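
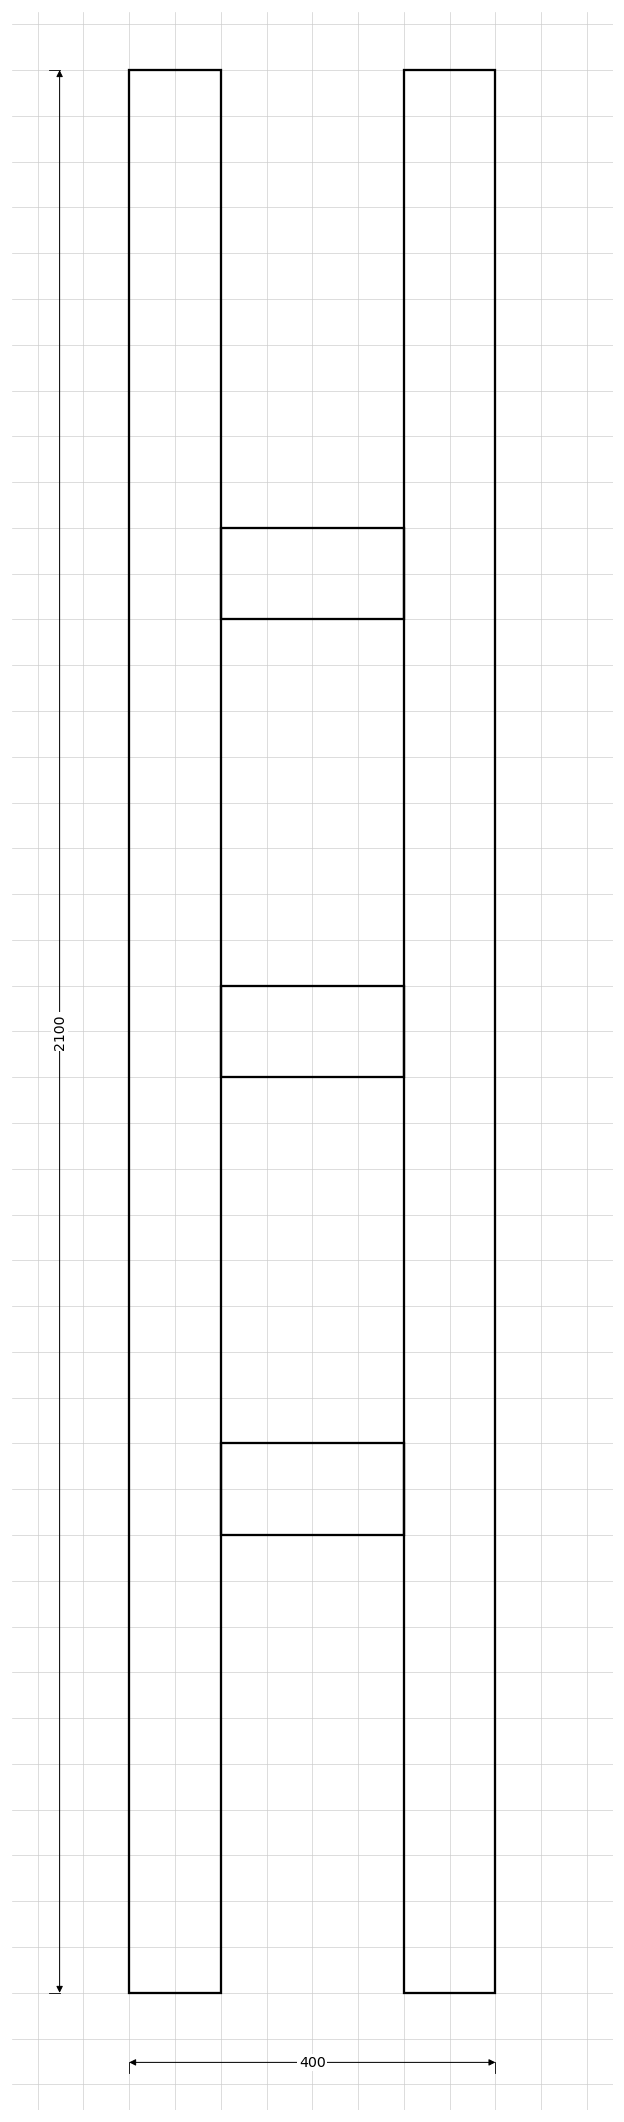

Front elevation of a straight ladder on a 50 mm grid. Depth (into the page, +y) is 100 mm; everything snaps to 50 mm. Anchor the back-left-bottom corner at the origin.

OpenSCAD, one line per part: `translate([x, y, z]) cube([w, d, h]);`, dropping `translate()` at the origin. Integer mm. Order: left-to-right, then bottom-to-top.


cube([100, 100, 2100]);
translate([100, 0, 500]) cube([200, 100, 100]);
translate([100, 0, 1000]) cube([200, 100, 100]);
translate([100, 0, 1500]) cube([200, 100, 100]);
translate([300, 0, 0]) cube([100, 100, 2100]);


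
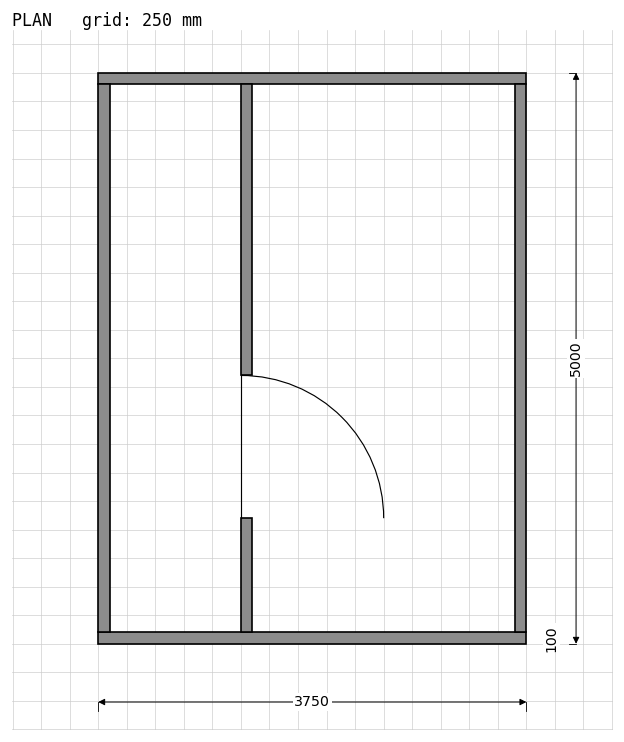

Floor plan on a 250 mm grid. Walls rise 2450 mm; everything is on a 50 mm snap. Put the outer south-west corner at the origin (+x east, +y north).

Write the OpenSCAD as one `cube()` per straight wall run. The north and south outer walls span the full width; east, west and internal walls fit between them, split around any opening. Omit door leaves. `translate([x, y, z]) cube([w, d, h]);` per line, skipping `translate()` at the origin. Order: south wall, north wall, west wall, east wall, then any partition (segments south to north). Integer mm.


cube([3750, 100, 2450]);
translate([0, 4900, 0]) cube([3750, 100, 2450]);
translate([0, 100, 0]) cube([100, 4800, 2450]);
translate([3650, 100, 0]) cube([100, 4800, 2450]);
translate([1250, 100, 0]) cube([100, 1000, 2450]);
translate([1250, 2350, 0]) cube([100, 2550, 2450]);


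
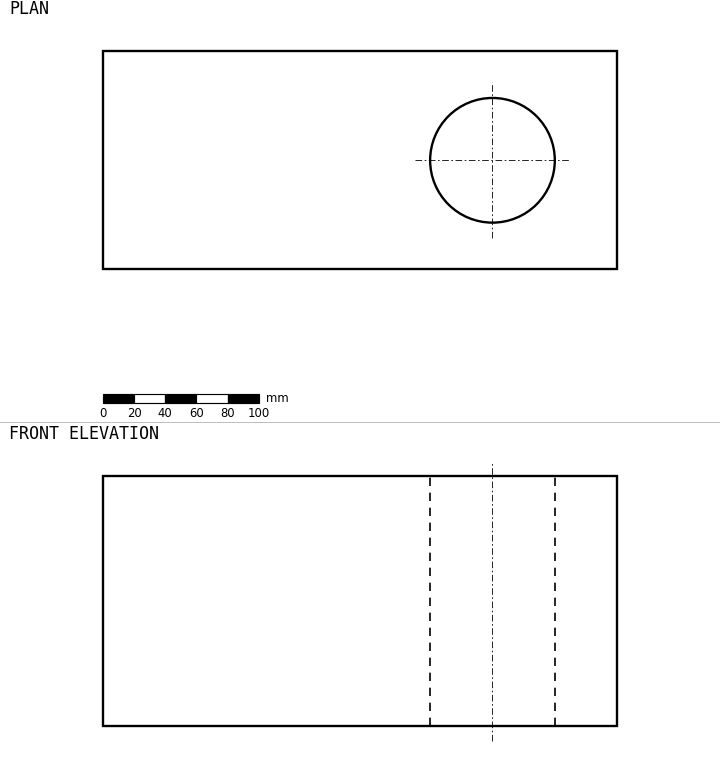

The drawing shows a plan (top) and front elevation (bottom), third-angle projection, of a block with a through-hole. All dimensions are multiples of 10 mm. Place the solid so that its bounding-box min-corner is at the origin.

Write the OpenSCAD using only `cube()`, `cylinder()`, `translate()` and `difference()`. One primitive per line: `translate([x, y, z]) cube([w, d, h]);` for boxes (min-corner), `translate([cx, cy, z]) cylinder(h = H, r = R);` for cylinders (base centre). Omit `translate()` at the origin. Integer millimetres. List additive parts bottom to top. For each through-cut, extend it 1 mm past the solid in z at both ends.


difference() {
  cube([330, 140, 160]);
  translate([250, 70, -1]) cylinder(h = 162, r = 40);
}


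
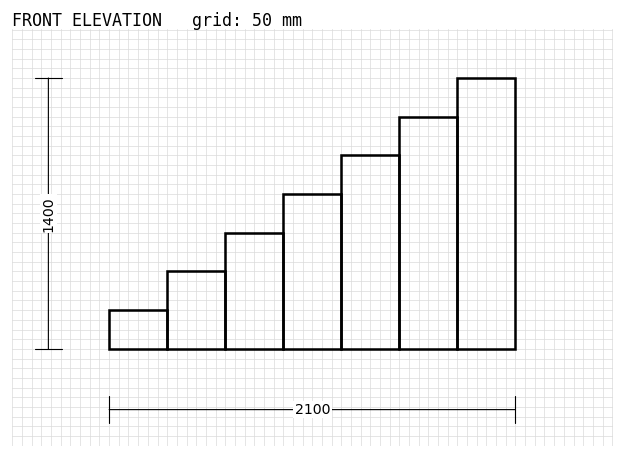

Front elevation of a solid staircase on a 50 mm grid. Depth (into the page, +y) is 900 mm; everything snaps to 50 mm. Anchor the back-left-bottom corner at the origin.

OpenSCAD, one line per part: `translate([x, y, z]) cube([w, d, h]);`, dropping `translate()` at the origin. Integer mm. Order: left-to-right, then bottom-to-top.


cube([300, 900, 200]);
translate([300, 0, 0]) cube([300, 900, 400]);
translate([600, 0, 0]) cube([300, 900, 600]);
translate([900, 0, 0]) cube([300, 900, 800]);
translate([1200, 0, 0]) cube([300, 900, 1000]);
translate([1500, 0, 0]) cube([300, 900, 1200]);
translate([1800, 0, 0]) cube([300, 900, 1400]);


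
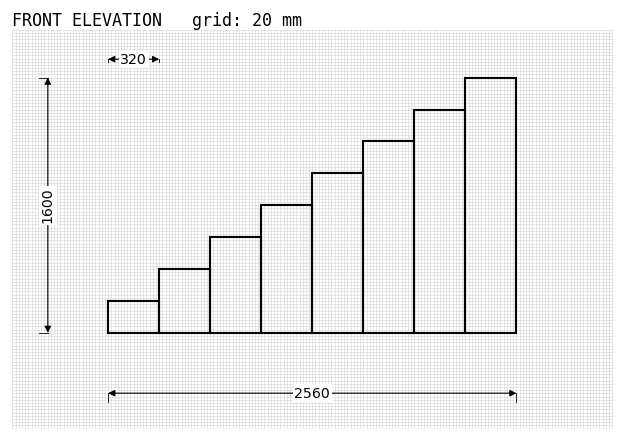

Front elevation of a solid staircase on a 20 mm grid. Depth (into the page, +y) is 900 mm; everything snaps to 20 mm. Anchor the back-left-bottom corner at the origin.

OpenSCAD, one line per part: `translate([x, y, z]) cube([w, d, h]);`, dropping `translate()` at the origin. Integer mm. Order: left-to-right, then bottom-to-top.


cube([320, 900, 200]);
translate([320, 0, 0]) cube([320, 900, 400]);
translate([640, 0, 0]) cube([320, 900, 600]);
translate([960, 0, 0]) cube([320, 900, 800]);
translate([1280, 0, 0]) cube([320, 900, 1000]);
translate([1600, 0, 0]) cube([320, 900, 1200]);
translate([1920, 0, 0]) cube([320, 900, 1400]);
translate([2240, 0, 0]) cube([320, 900, 1600]);


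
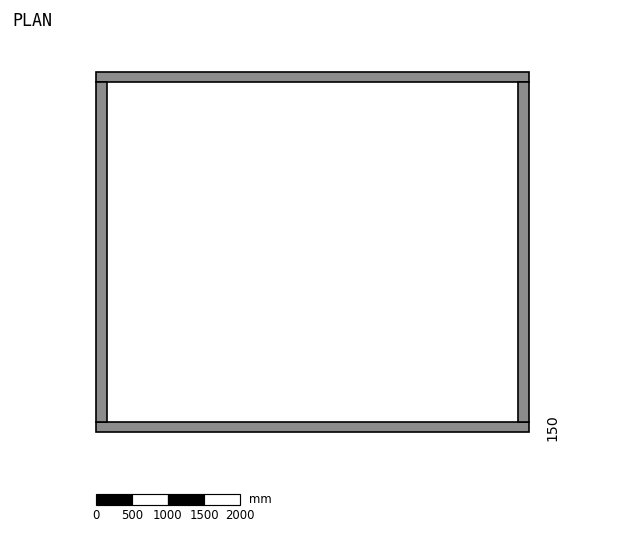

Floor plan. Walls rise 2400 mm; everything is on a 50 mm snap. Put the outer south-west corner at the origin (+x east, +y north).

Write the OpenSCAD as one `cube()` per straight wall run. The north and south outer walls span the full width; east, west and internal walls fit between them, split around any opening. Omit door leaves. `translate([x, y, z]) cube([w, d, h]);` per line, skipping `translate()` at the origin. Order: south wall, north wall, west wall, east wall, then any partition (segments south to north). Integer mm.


cube([6000, 150, 2400]);
translate([0, 4850, 0]) cube([6000, 150, 2400]);
translate([0, 150, 0]) cube([150, 4700, 2400]);
translate([5850, 150, 0]) cube([150, 4700, 2400]);


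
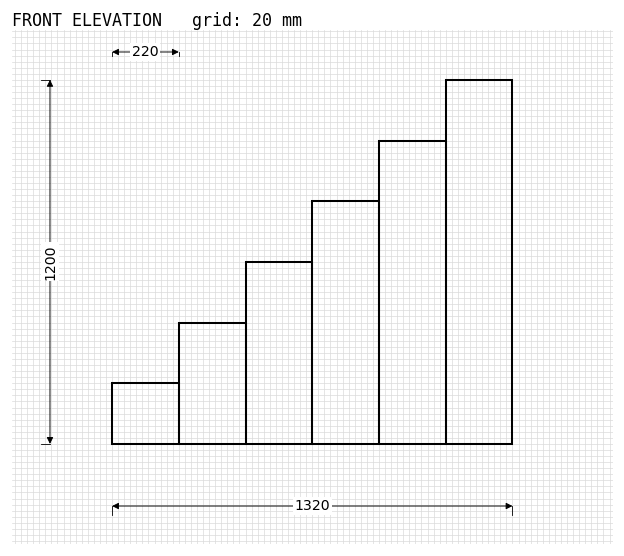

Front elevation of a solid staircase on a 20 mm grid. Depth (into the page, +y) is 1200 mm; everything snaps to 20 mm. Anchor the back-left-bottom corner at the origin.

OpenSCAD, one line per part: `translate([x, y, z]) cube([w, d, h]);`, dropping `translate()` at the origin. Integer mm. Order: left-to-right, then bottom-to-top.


cube([220, 1200, 200]);
translate([220, 0, 0]) cube([220, 1200, 400]);
translate([440, 0, 0]) cube([220, 1200, 600]);
translate([660, 0, 0]) cube([220, 1200, 800]);
translate([880, 0, 0]) cube([220, 1200, 1000]);
translate([1100, 0, 0]) cube([220, 1200, 1200]);


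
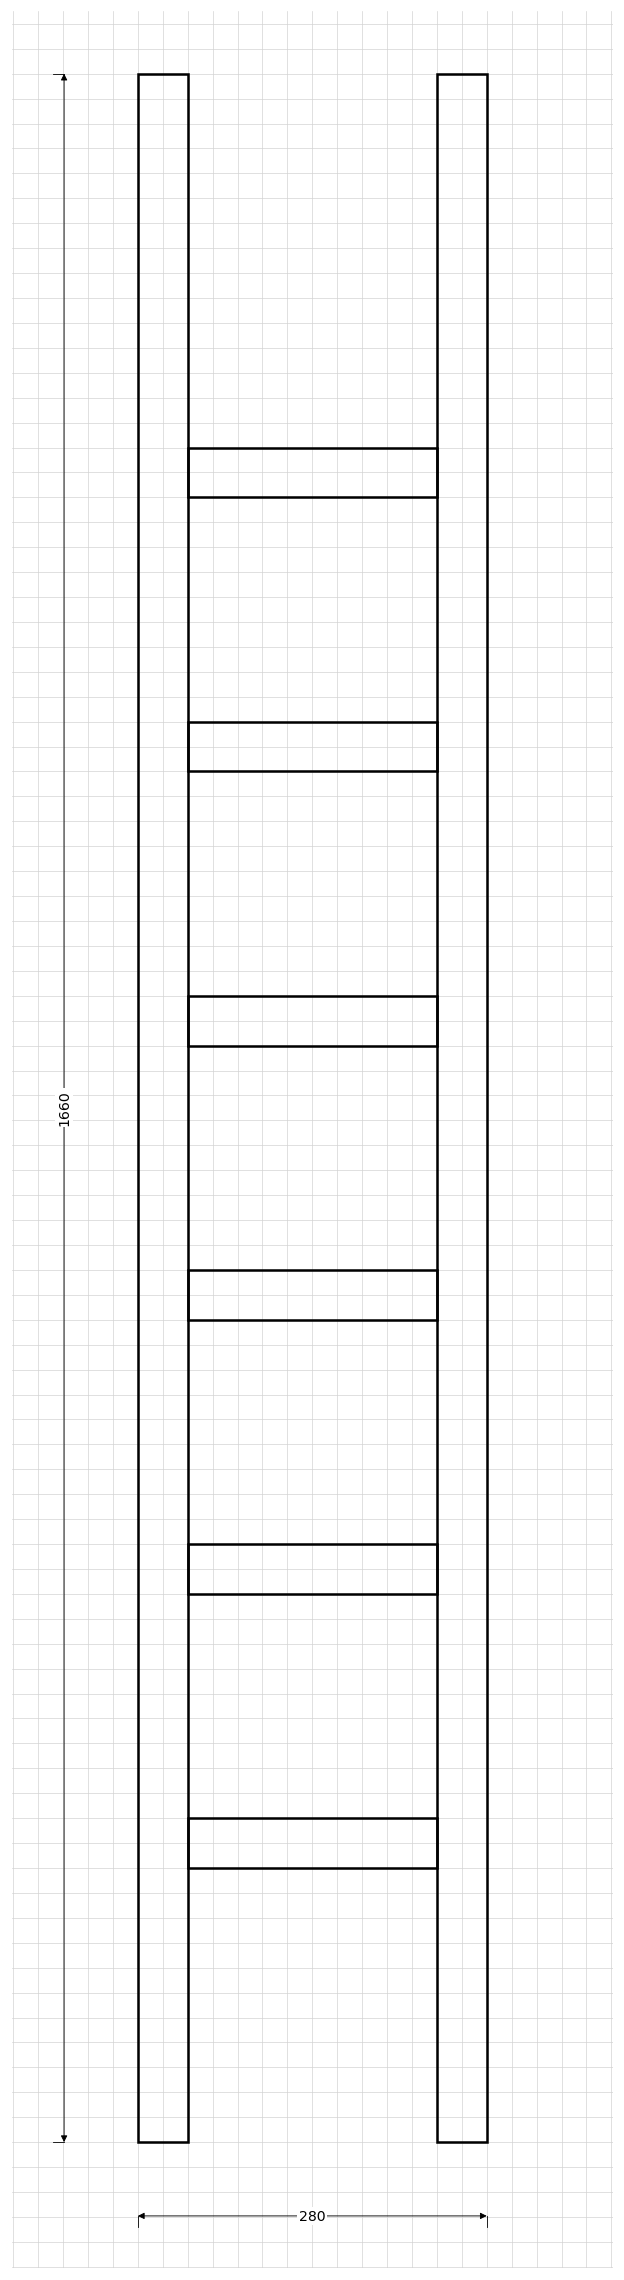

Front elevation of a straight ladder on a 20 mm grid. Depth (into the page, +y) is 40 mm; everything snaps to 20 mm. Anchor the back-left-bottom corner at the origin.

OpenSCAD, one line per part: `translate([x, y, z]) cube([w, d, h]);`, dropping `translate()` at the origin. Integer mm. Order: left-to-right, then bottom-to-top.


cube([40, 40, 1660]);
translate([40, 0, 220]) cube([200, 40, 40]);
translate([40, 0, 440]) cube([200, 40, 40]);
translate([40, 0, 660]) cube([200, 40, 40]);
translate([40, 0, 880]) cube([200, 40, 40]);
translate([40, 0, 1100]) cube([200, 40, 40]);
translate([40, 0, 1320]) cube([200, 40, 40]);
translate([240, 0, 0]) cube([40, 40, 1660]);


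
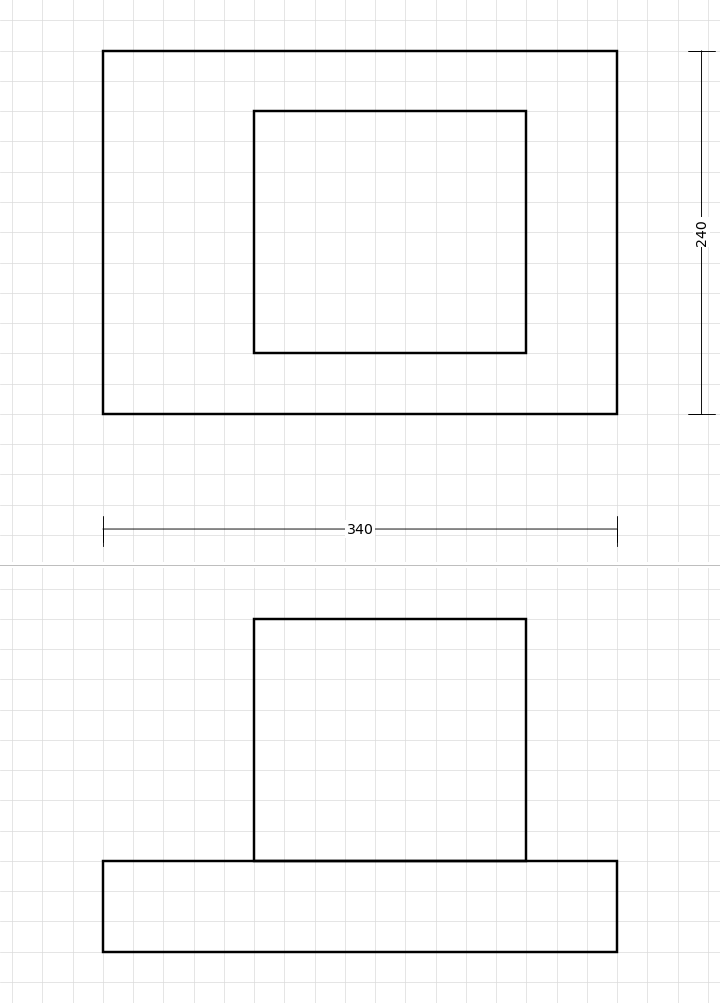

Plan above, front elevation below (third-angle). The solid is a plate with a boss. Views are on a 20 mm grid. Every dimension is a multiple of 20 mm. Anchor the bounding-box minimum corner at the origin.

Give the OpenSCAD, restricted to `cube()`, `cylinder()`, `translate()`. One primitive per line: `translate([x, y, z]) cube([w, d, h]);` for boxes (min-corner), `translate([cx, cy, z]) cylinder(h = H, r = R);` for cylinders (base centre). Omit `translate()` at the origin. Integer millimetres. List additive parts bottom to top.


cube([340, 240, 60]);
translate([100, 40, 60]) cube([180, 160, 160]);


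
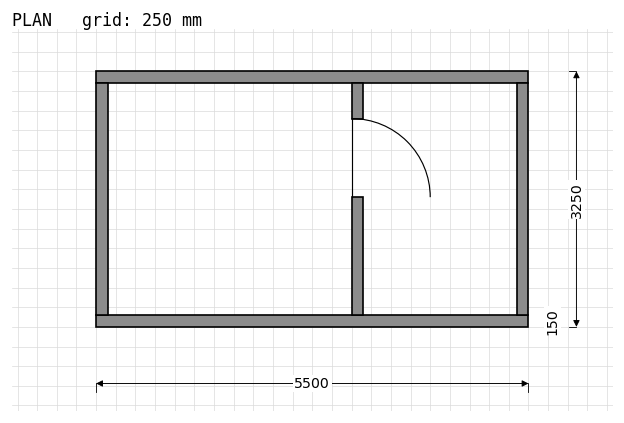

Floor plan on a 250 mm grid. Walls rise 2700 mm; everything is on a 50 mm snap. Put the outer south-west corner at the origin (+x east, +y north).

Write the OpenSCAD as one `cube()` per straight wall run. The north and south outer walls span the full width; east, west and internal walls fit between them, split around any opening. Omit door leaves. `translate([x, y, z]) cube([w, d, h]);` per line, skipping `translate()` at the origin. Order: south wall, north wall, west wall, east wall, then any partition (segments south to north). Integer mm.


cube([5500, 150, 2700]);
translate([0, 3100, 0]) cube([5500, 150, 2700]);
translate([0, 150, 0]) cube([150, 2950, 2700]);
translate([5350, 150, 0]) cube([150, 2950, 2700]);
translate([3250, 150, 0]) cube([150, 1500, 2700]);
translate([3250, 2650, 0]) cube([150, 450, 2700]);


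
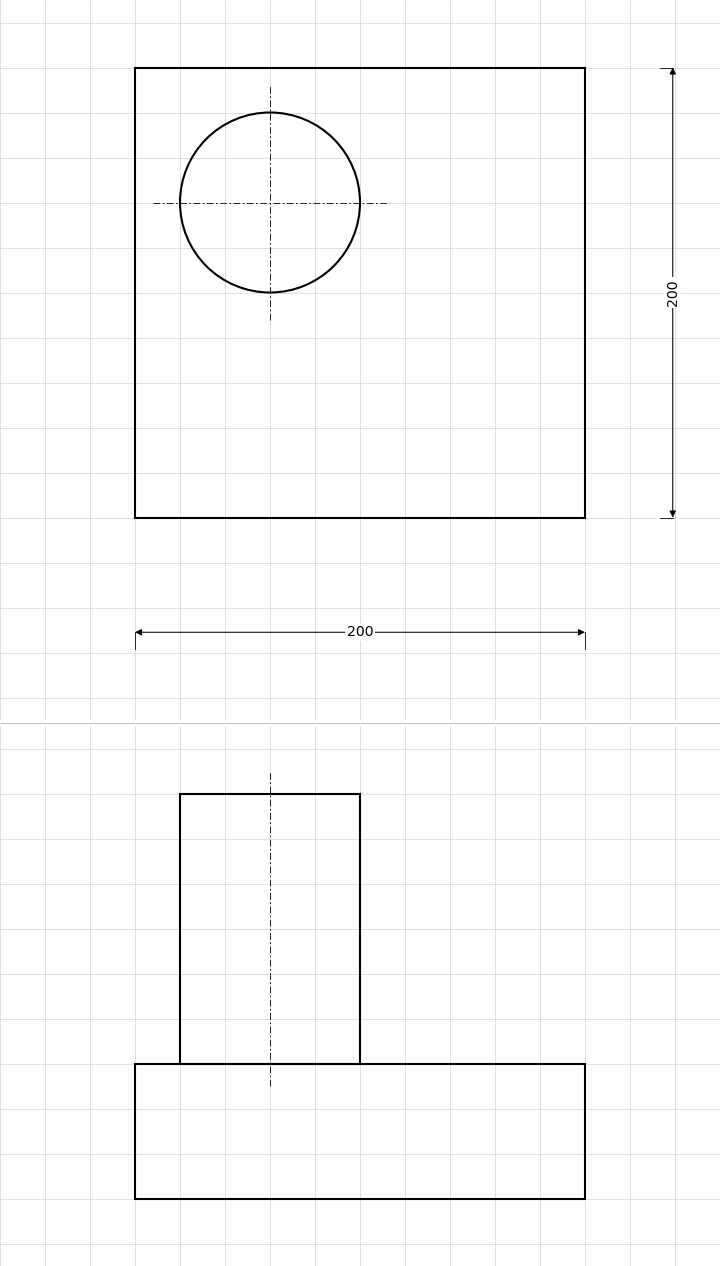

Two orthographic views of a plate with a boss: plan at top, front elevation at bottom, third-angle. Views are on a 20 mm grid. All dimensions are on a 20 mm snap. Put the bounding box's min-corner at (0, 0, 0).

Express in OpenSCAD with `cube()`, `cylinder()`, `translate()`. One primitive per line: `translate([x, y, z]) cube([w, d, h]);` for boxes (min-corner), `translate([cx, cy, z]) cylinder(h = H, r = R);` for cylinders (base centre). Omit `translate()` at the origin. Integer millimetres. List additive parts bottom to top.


cube([200, 200, 60]);
translate([60, 140, 60]) cylinder(h = 120, r = 40);


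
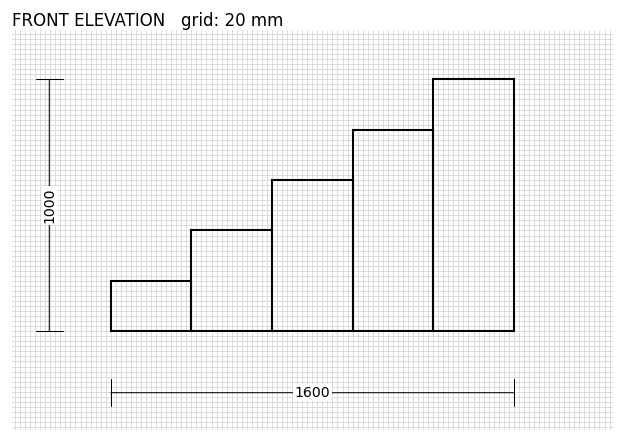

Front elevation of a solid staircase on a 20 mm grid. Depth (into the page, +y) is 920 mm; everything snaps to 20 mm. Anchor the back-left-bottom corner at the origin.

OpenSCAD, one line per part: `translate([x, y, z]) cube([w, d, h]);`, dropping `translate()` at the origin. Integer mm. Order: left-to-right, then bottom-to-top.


cube([320, 920, 200]);
translate([320, 0, 0]) cube([320, 920, 400]);
translate([640, 0, 0]) cube([320, 920, 600]);
translate([960, 0, 0]) cube([320, 920, 800]);
translate([1280, 0, 0]) cube([320, 920, 1000]);


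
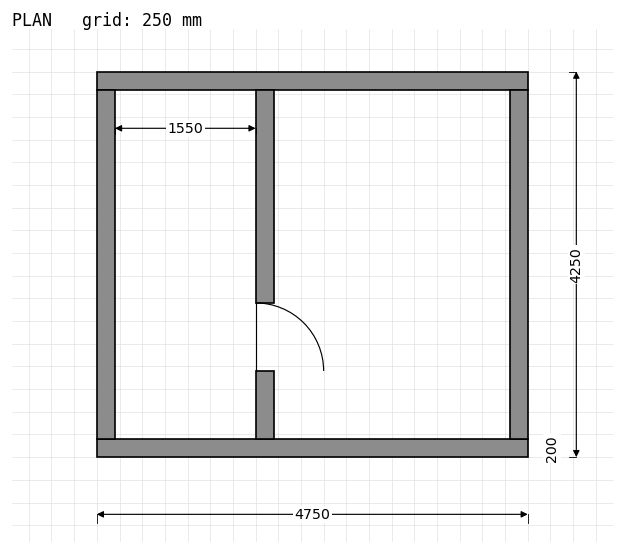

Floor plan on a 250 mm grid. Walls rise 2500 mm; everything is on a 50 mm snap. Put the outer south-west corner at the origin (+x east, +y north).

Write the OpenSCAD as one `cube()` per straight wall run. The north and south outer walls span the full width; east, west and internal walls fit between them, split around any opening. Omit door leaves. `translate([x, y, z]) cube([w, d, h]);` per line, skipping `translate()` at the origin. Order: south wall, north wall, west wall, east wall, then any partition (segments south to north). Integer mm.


cube([4750, 200, 2500]);
translate([0, 4050, 0]) cube([4750, 200, 2500]);
translate([0, 200, 0]) cube([200, 3850, 2500]);
translate([4550, 200, 0]) cube([200, 3850, 2500]);
translate([1750, 200, 0]) cube([200, 750, 2500]);
translate([1750, 1700, 0]) cube([200, 2350, 2500]);


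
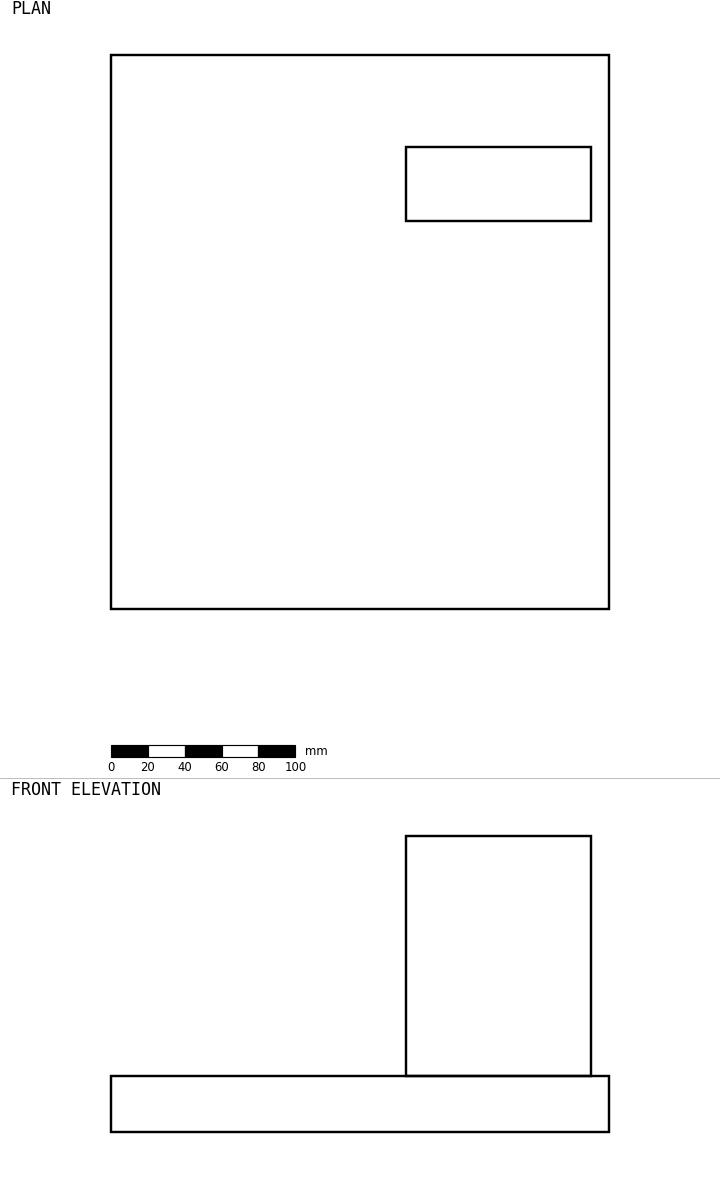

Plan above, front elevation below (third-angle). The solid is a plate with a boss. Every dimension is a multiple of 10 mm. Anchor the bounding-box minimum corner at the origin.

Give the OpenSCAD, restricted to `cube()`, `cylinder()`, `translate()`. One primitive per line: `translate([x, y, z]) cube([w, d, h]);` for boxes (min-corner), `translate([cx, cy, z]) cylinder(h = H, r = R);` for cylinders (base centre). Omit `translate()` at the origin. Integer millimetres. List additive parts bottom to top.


cube([270, 300, 30]);
translate([160, 210, 30]) cube([100, 40, 130]);


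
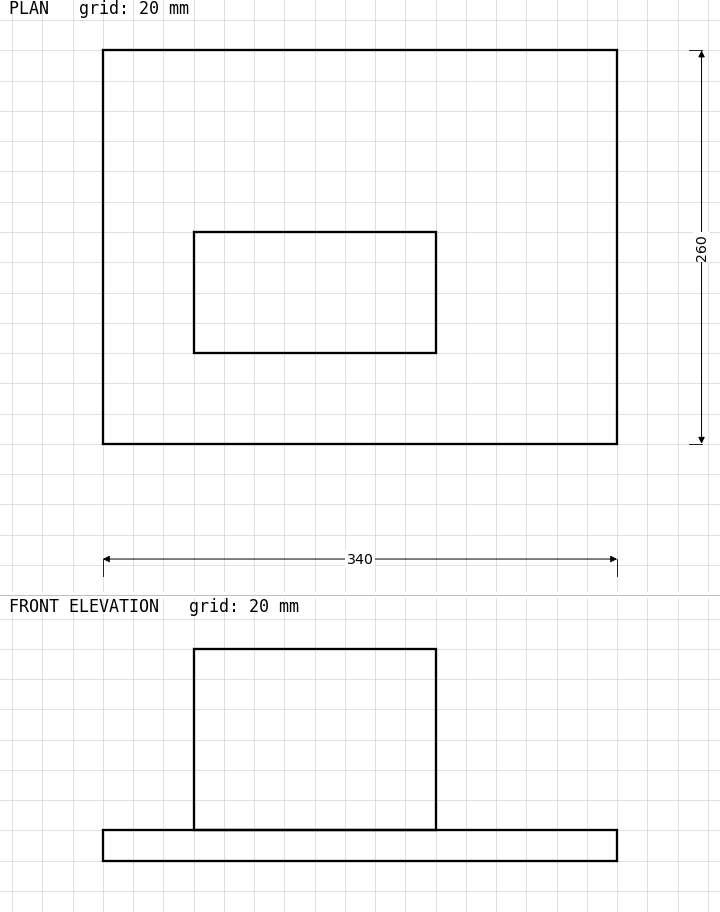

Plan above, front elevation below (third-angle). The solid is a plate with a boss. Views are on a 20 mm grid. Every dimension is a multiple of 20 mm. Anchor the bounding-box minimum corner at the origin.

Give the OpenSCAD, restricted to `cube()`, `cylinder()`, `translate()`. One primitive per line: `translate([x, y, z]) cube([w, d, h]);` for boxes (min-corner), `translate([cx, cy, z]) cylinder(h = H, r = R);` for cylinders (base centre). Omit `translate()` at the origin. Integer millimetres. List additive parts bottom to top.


cube([340, 260, 20]);
translate([60, 60, 20]) cube([160, 80, 120]);


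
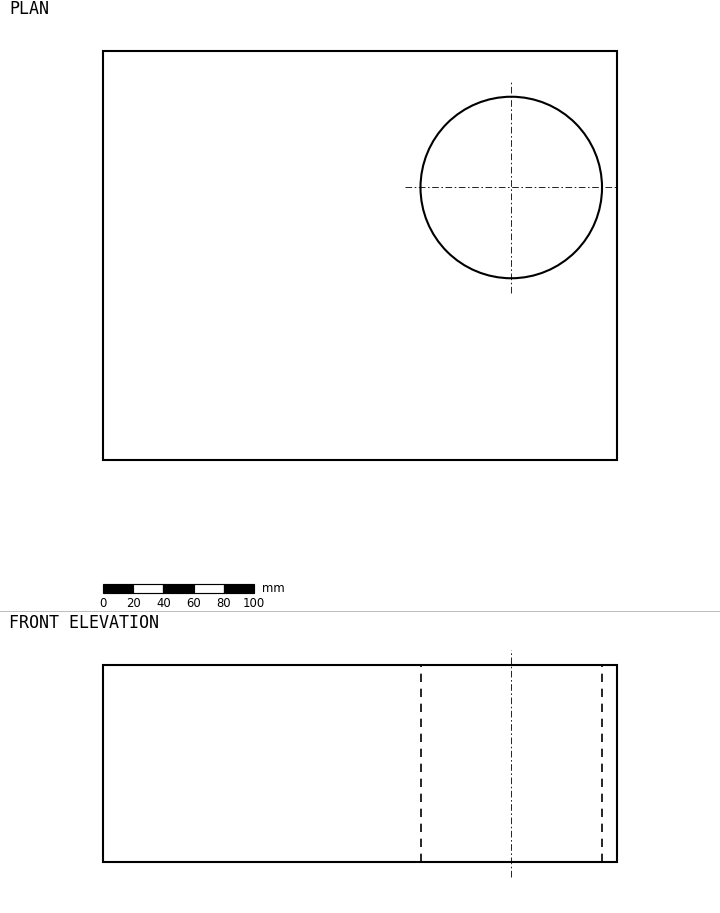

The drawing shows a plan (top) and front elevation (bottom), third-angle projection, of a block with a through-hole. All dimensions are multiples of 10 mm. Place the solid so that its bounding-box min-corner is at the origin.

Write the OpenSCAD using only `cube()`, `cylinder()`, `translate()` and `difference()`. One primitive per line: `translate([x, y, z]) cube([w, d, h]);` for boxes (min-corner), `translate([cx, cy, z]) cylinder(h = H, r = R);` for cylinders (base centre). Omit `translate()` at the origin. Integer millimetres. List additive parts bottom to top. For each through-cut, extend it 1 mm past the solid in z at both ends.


difference() {
  cube([340, 270, 130]);
  translate([270, 180, -1]) cylinder(h = 132, r = 60);
}


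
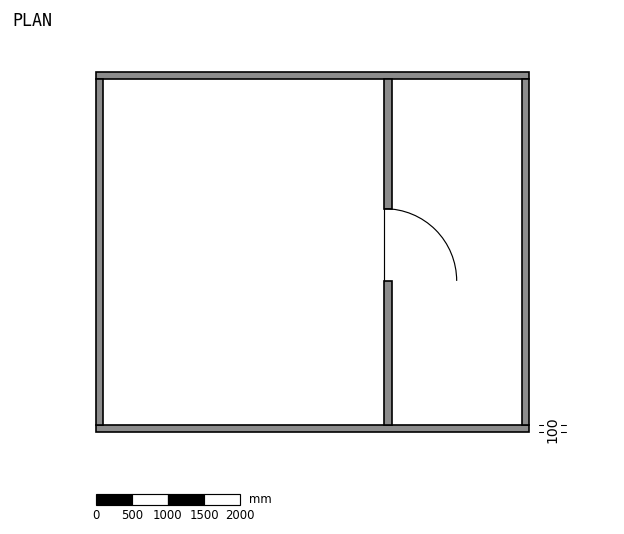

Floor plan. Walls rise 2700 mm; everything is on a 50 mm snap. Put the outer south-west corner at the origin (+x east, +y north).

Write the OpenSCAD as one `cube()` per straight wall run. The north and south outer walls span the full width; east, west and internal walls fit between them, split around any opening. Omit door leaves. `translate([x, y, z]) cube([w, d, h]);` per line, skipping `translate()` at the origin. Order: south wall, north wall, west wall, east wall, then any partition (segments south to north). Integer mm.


cube([6000, 100, 2700]);
translate([0, 4900, 0]) cube([6000, 100, 2700]);
translate([0, 100, 0]) cube([100, 4800, 2700]);
translate([5900, 100, 0]) cube([100, 4800, 2700]);
translate([4000, 100, 0]) cube([100, 2000, 2700]);
translate([4000, 3100, 0]) cube([100, 1800, 2700]);


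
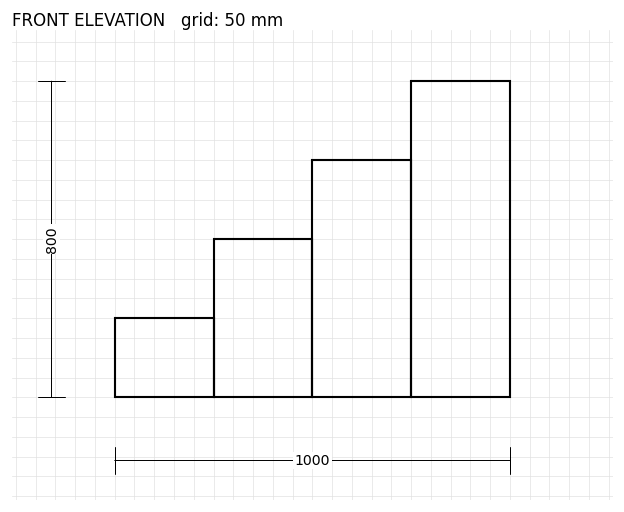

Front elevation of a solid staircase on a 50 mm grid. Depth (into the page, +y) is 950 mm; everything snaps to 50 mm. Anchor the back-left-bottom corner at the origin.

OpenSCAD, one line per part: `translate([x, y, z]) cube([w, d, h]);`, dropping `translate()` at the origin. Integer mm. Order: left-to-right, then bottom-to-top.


cube([250, 950, 200]);
translate([250, 0, 0]) cube([250, 950, 400]);
translate([500, 0, 0]) cube([250, 950, 600]);
translate([750, 0, 0]) cube([250, 950, 800]);


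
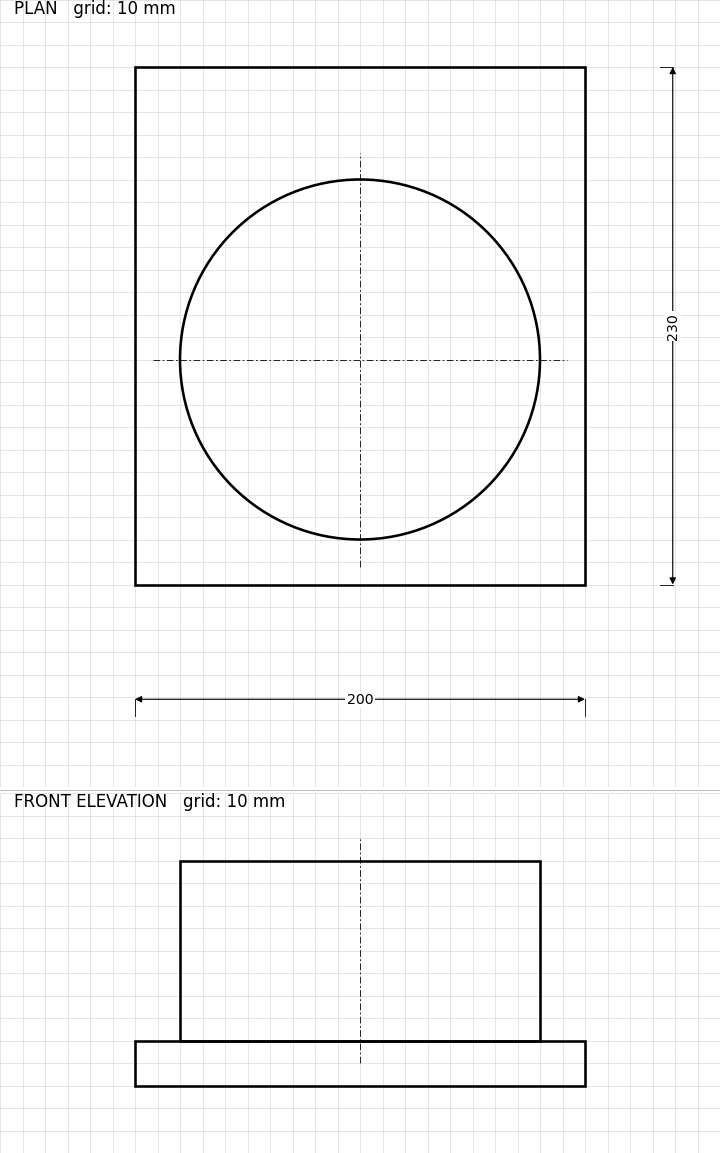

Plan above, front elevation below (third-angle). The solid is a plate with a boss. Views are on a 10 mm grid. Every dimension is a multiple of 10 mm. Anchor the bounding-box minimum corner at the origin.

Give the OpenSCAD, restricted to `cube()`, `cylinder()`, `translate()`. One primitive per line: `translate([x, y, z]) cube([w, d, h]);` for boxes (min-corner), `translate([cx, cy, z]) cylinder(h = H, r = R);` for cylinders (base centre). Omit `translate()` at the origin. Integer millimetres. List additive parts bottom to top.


cube([200, 230, 20]);
translate([100, 100, 20]) cylinder(h = 80, r = 80);


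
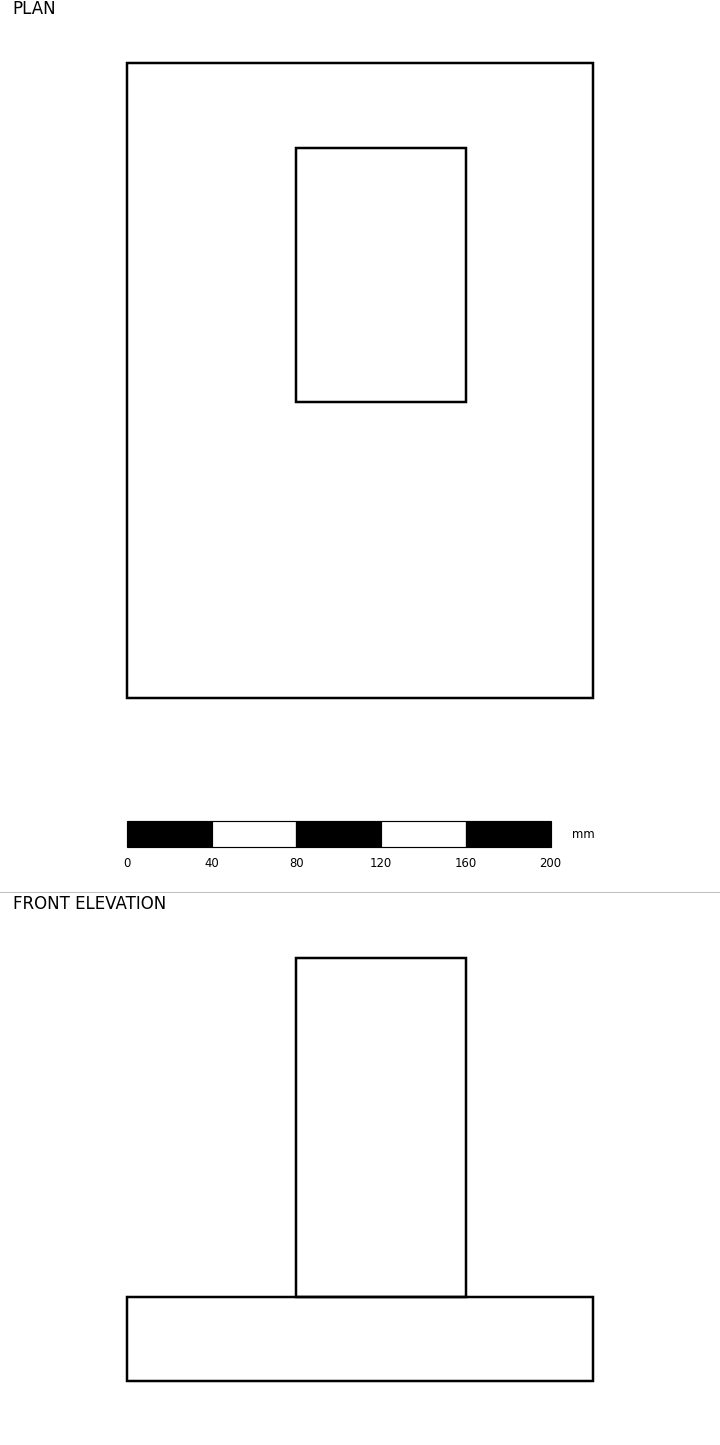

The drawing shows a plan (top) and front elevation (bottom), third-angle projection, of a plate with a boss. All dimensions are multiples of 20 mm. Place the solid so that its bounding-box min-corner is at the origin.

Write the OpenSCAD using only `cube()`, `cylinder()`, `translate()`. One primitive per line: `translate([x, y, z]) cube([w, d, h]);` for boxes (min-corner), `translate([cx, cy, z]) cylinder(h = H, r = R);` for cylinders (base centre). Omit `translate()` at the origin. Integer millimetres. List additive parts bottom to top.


cube([220, 300, 40]);
translate([80, 140, 40]) cube([80, 120, 160]);


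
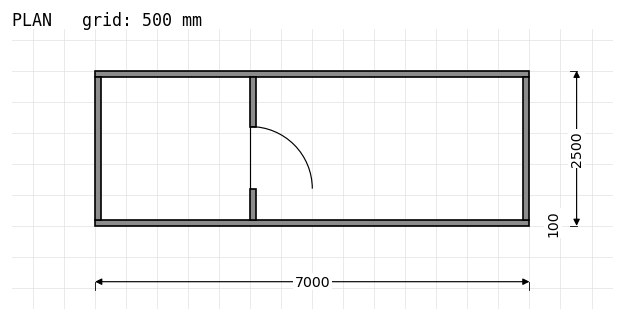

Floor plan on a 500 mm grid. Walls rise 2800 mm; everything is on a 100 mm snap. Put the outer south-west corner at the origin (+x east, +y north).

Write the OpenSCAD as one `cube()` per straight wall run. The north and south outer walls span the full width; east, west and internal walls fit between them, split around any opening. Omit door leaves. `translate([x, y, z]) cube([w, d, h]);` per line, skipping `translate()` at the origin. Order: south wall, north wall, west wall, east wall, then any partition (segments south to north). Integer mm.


cube([7000, 100, 2800]);
translate([0, 2400, 0]) cube([7000, 100, 2800]);
translate([0, 100, 0]) cube([100, 2300, 2800]);
translate([6900, 100, 0]) cube([100, 2300, 2800]);
translate([2500, 100, 0]) cube([100, 500, 2800]);
translate([2500, 1600, 0]) cube([100, 800, 2800]);


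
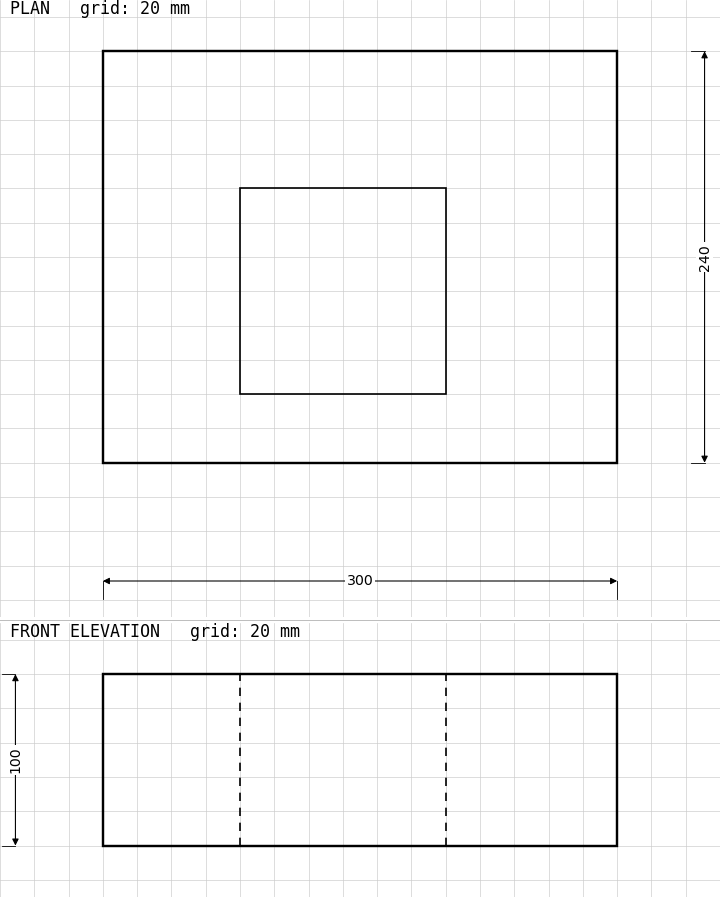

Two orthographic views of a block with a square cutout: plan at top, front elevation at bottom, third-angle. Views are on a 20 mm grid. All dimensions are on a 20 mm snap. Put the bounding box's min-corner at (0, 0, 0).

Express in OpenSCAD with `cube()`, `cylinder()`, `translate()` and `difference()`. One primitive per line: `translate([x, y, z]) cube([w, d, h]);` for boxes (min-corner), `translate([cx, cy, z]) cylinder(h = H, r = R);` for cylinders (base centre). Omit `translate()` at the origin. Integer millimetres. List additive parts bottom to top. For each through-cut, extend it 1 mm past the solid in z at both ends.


difference() {
  cube([300, 240, 100]);
  translate([80, 40, -1]) cube([120, 120, 102]);
}


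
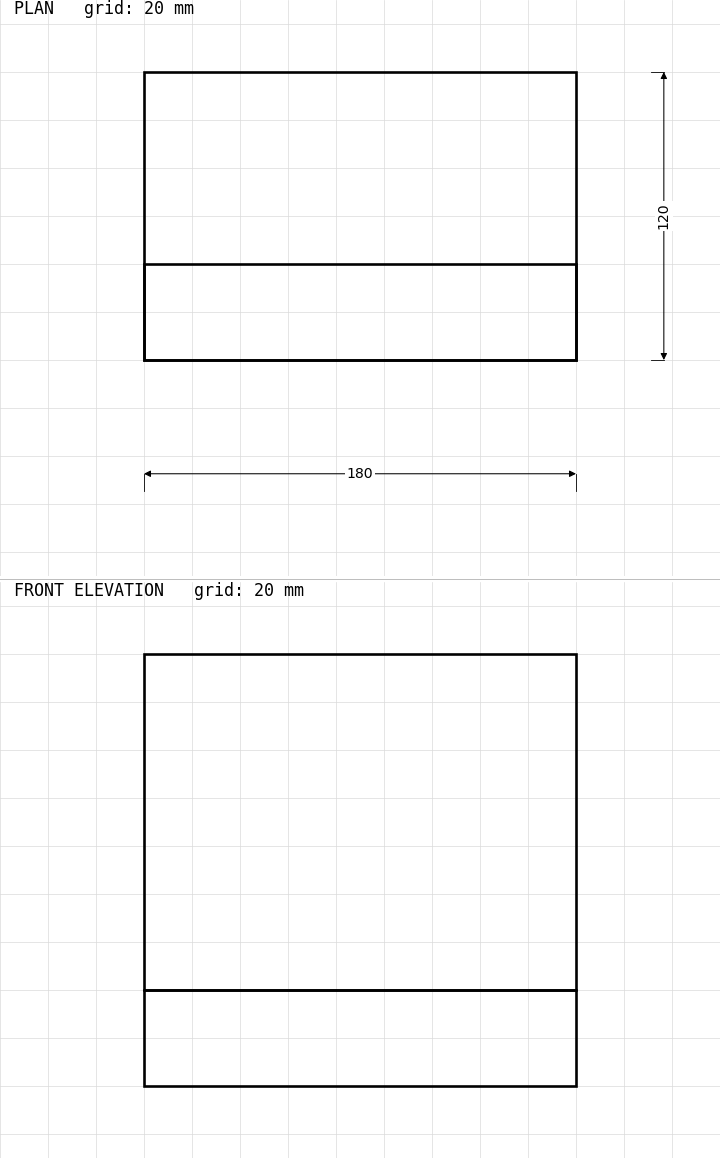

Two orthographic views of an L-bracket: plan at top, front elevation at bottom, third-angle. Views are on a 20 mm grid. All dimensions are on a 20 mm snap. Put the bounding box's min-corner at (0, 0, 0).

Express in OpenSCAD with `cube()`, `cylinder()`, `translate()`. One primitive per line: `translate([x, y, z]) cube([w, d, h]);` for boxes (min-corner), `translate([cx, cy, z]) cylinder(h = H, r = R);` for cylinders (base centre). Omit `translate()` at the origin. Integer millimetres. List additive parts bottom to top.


cube([180, 120, 40]);
translate([0, 0, 40]) cube([180, 40, 140]);


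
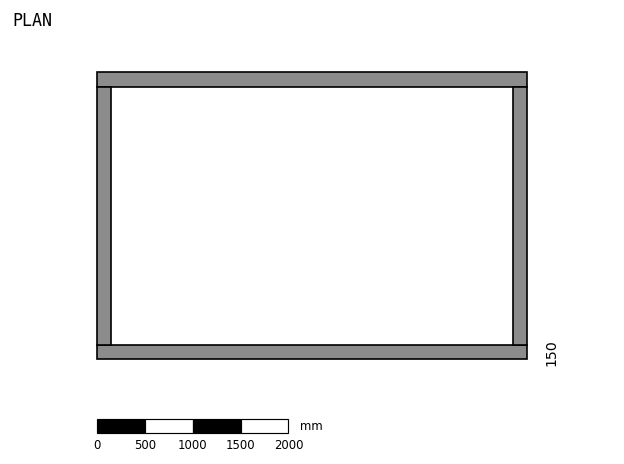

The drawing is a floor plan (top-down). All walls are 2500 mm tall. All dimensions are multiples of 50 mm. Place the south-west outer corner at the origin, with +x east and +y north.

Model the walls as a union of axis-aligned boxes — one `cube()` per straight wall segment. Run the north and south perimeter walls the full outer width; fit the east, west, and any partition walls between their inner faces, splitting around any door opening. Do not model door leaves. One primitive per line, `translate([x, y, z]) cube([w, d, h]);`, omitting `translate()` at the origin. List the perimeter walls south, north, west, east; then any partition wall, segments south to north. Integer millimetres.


cube([4500, 150, 2500]);
translate([0, 2850, 0]) cube([4500, 150, 2500]);
translate([0, 150, 0]) cube([150, 2700, 2500]);
translate([4350, 150, 0]) cube([150, 2700, 2500]);


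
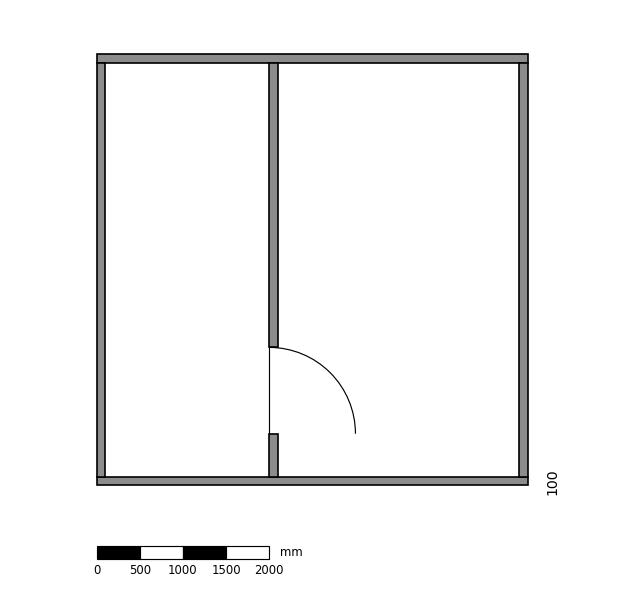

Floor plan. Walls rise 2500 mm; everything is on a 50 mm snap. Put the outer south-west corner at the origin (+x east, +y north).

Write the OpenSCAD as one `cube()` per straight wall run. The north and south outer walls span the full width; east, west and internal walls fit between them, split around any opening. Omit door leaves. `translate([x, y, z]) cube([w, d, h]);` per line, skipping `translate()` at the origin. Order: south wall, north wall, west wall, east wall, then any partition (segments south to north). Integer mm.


cube([5000, 100, 2500]);
translate([0, 4900, 0]) cube([5000, 100, 2500]);
translate([0, 100, 0]) cube([100, 4800, 2500]);
translate([4900, 100, 0]) cube([100, 4800, 2500]);
translate([2000, 100, 0]) cube([100, 500, 2500]);
translate([2000, 1600, 0]) cube([100, 3300, 2500]);


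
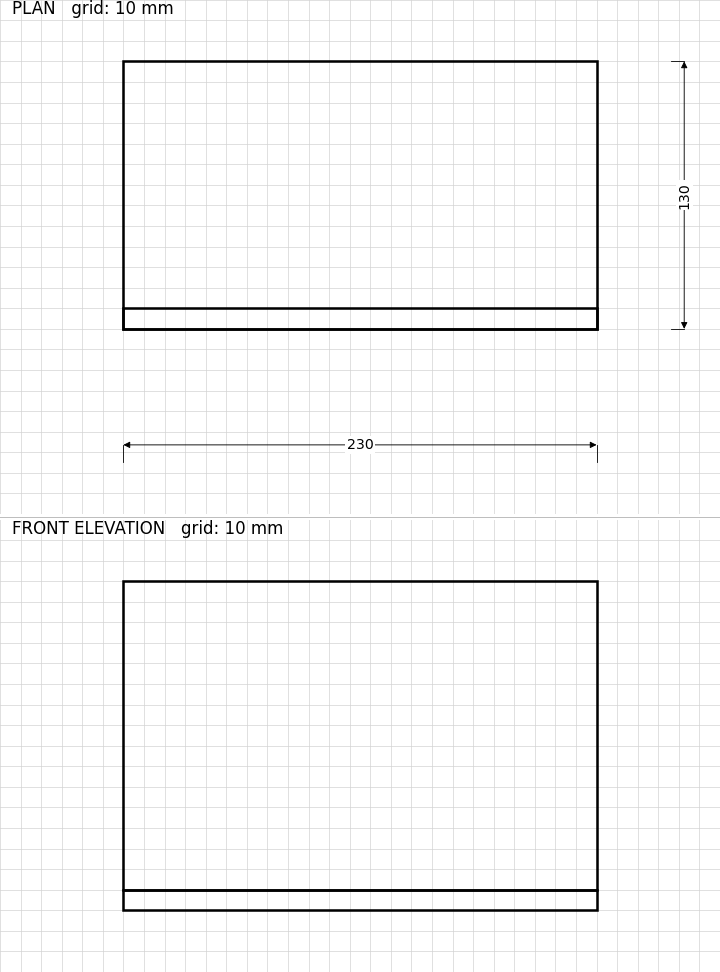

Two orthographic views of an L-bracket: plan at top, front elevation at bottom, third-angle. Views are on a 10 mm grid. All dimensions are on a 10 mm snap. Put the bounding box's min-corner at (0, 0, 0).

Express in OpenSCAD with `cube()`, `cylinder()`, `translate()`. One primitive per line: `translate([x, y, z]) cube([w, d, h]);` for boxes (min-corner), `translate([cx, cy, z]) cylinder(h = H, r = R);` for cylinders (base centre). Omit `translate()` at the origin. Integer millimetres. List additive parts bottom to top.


cube([230, 130, 10]);
translate([0, 0, 10]) cube([230, 10, 150]);


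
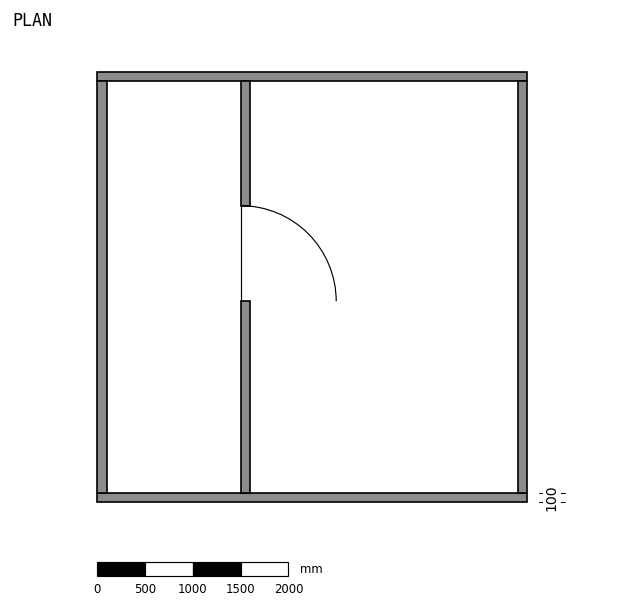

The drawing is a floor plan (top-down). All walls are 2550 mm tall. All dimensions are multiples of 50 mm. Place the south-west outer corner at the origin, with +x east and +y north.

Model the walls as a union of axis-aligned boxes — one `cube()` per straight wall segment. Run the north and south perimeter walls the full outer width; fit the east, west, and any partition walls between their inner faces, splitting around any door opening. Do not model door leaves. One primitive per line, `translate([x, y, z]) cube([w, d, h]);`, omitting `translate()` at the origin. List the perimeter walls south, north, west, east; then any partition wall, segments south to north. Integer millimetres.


cube([4500, 100, 2550]);
translate([0, 4400, 0]) cube([4500, 100, 2550]);
translate([0, 100, 0]) cube([100, 4300, 2550]);
translate([4400, 100, 0]) cube([100, 4300, 2550]);
translate([1500, 100, 0]) cube([100, 2000, 2550]);
translate([1500, 3100, 0]) cube([100, 1300, 2550]);


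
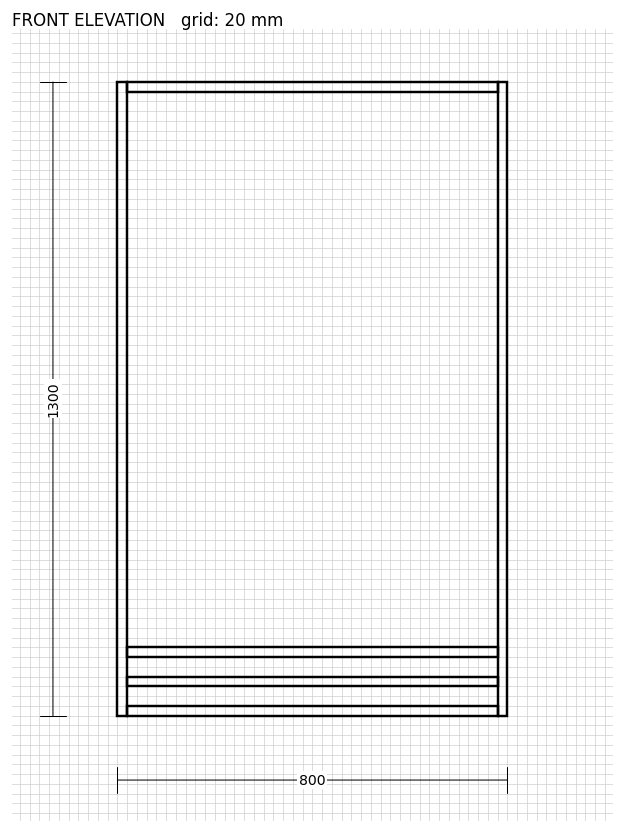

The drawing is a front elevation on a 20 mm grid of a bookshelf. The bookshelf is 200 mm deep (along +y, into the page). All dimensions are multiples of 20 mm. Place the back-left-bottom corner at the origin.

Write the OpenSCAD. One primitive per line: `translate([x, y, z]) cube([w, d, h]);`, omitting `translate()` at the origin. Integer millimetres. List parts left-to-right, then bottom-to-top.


cube([20, 200, 1300]);
translate([20, 0, 0]) cube([760, 200, 20]);
translate([20, 0, 60]) cube([760, 200, 20]);
translate([20, 0, 120]) cube([760, 200, 20]);
translate([20, 0, 1280]) cube([760, 200, 20]);
translate([780, 0, 0]) cube([20, 200, 1300]);


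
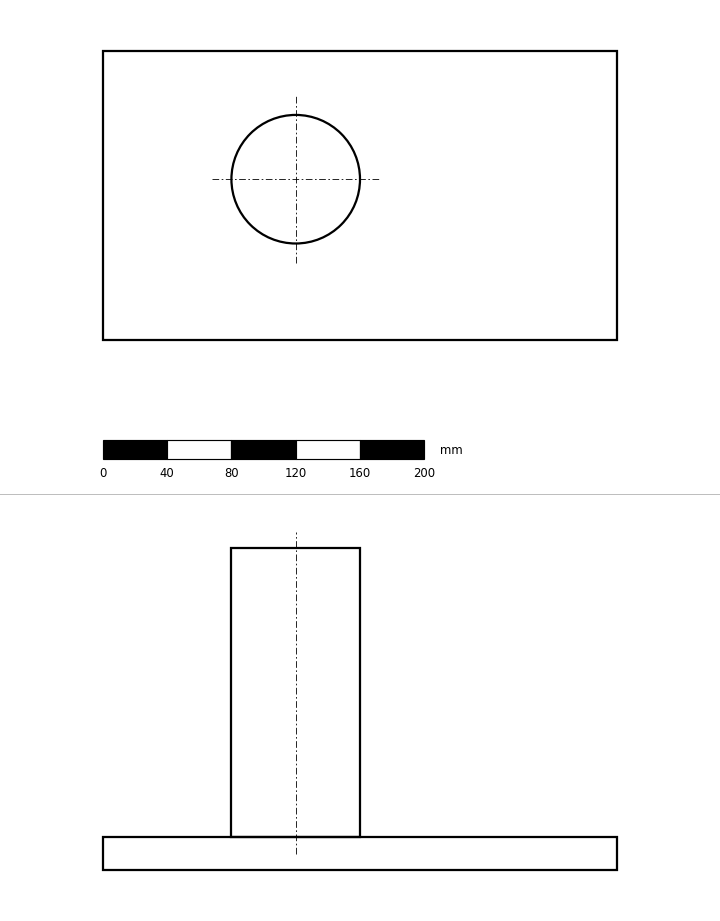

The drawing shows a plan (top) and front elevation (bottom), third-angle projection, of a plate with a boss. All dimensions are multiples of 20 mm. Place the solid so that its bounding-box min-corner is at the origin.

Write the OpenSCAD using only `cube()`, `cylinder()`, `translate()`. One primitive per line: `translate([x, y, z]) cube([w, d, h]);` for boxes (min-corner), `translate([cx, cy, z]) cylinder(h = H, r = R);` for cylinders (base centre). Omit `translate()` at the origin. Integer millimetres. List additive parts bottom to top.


cube([320, 180, 20]);
translate([120, 100, 20]) cylinder(h = 180, r = 40);


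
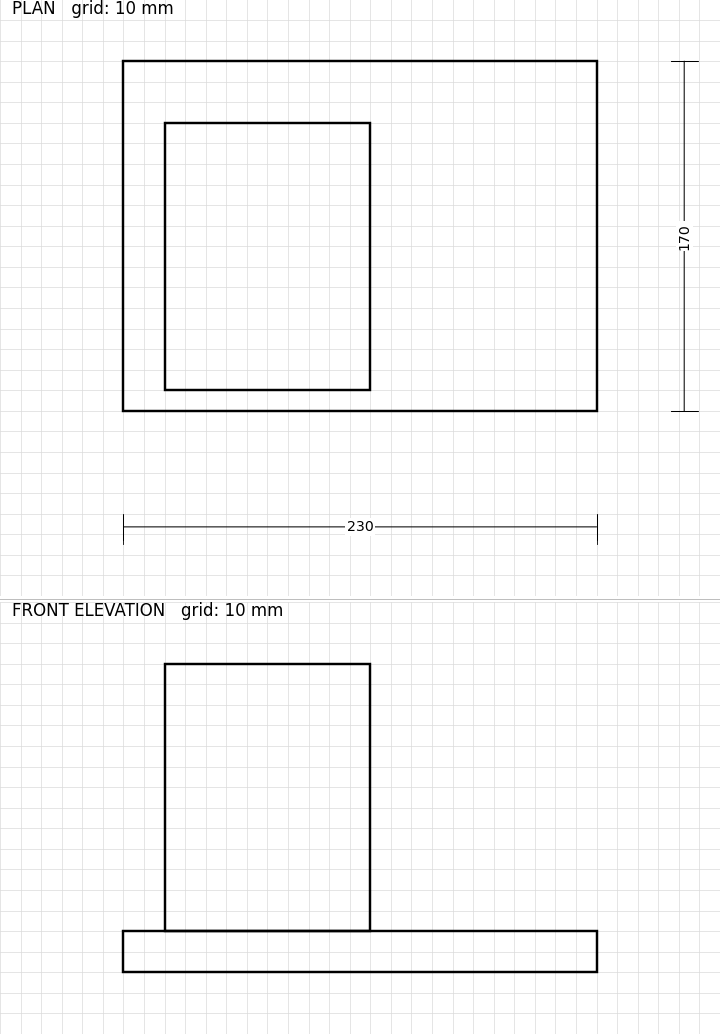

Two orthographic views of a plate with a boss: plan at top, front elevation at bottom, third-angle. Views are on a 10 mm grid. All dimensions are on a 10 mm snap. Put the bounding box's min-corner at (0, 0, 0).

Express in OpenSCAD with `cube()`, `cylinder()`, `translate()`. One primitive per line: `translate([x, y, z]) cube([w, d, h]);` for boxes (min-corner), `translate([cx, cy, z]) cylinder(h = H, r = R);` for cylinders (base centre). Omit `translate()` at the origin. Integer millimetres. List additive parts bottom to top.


cube([230, 170, 20]);
translate([20, 10, 20]) cube([100, 130, 130]);


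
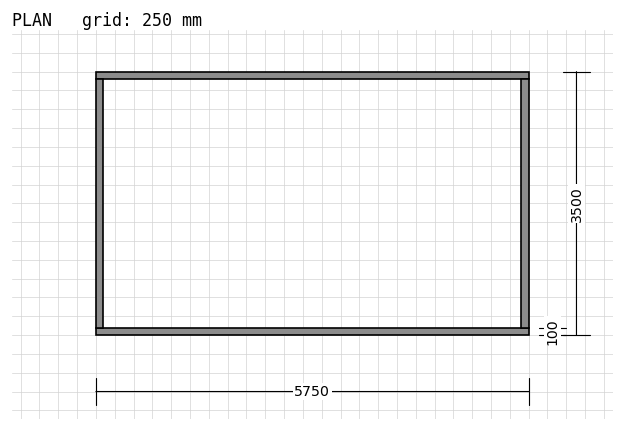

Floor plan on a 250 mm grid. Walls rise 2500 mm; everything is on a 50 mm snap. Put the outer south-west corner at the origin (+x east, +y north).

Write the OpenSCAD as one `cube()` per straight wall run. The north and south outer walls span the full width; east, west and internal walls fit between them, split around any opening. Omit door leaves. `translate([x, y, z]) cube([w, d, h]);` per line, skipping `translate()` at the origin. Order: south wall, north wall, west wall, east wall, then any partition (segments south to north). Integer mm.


cube([5750, 100, 2500]);
translate([0, 3400, 0]) cube([5750, 100, 2500]);
translate([0, 100, 0]) cube([100, 3300, 2500]);
translate([5650, 100, 0]) cube([100, 3300, 2500]);


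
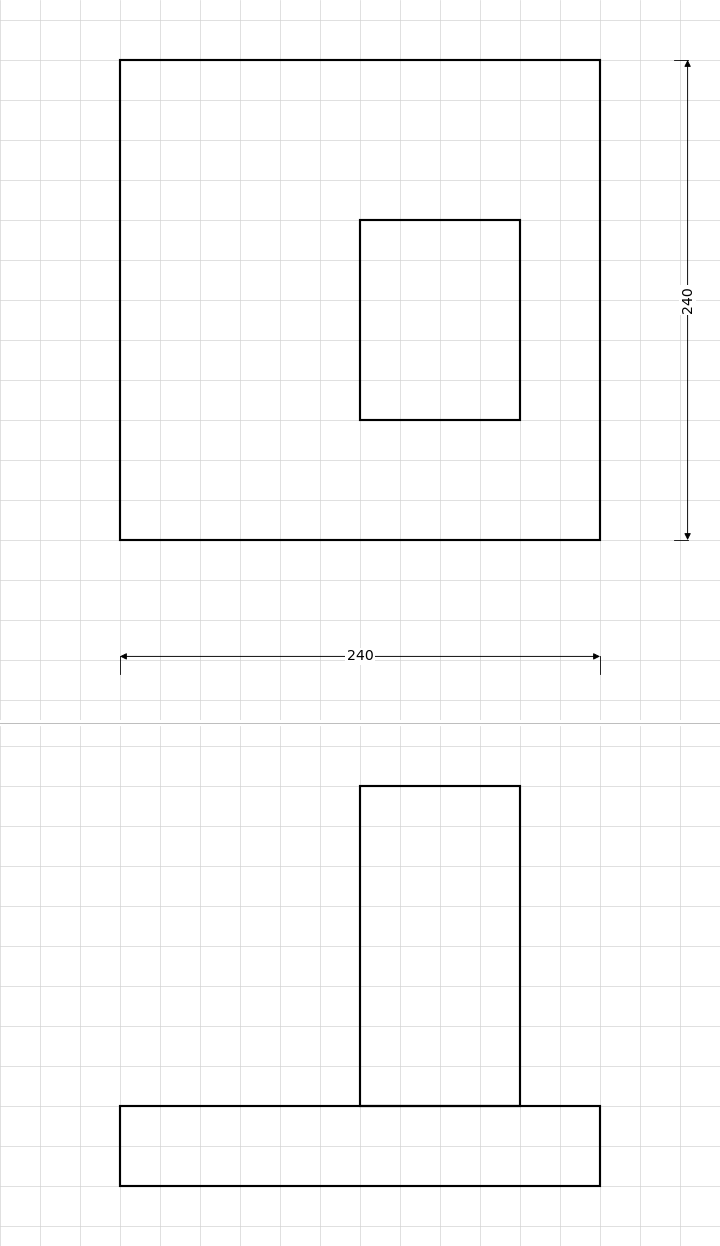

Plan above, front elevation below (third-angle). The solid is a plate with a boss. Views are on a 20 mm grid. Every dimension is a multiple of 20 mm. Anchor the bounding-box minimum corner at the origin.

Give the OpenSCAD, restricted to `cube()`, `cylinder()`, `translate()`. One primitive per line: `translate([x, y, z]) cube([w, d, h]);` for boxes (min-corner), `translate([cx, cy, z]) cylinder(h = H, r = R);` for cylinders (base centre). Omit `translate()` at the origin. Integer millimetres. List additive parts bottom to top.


cube([240, 240, 40]);
translate([120, 60, 40]) cube([80, 100, 160]);


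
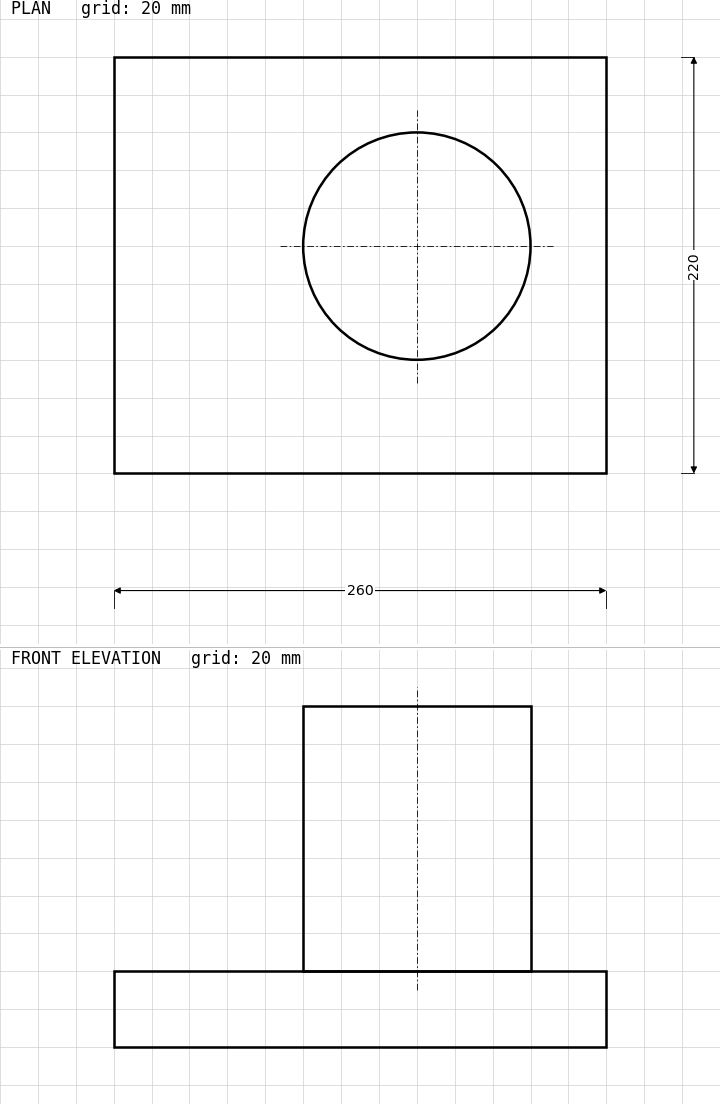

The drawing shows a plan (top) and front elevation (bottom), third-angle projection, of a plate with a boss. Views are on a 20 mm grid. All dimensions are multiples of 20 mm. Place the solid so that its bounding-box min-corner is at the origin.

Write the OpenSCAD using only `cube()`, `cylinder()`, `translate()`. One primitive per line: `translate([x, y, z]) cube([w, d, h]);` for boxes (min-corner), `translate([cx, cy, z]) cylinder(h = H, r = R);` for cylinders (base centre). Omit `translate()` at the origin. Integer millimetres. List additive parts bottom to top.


cube([260, 220, 40]);
translate([160, 120, 40]) cylinder(h = 140, r = 60);


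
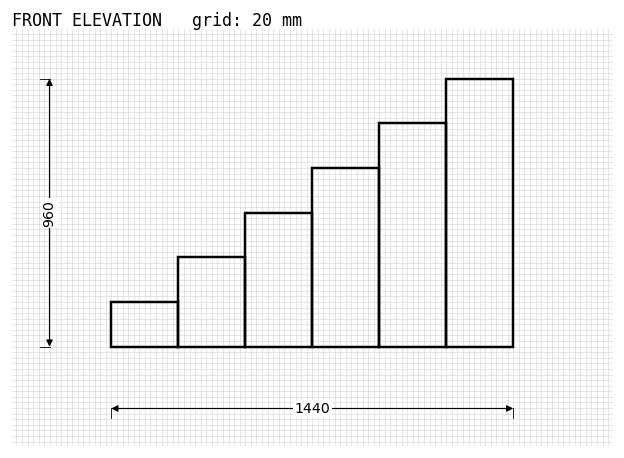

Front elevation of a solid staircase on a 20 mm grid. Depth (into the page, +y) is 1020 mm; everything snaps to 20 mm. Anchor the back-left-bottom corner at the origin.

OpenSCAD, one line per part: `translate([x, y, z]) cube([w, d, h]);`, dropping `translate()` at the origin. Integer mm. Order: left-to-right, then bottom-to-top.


cube([240, 1020, 160]);
translate([240, 0, 0]) cube([240, 1020, 320]);
translate([480, 0, 0]) cube([240, 1020, 480]);
translate([720, 0, 0]) cube([240, 1020, 640]);
translate([960, 0, 0]) cube([240, 1020, 800]);
translate([1200, 0, 0]) cube([240, 1020, 960]);


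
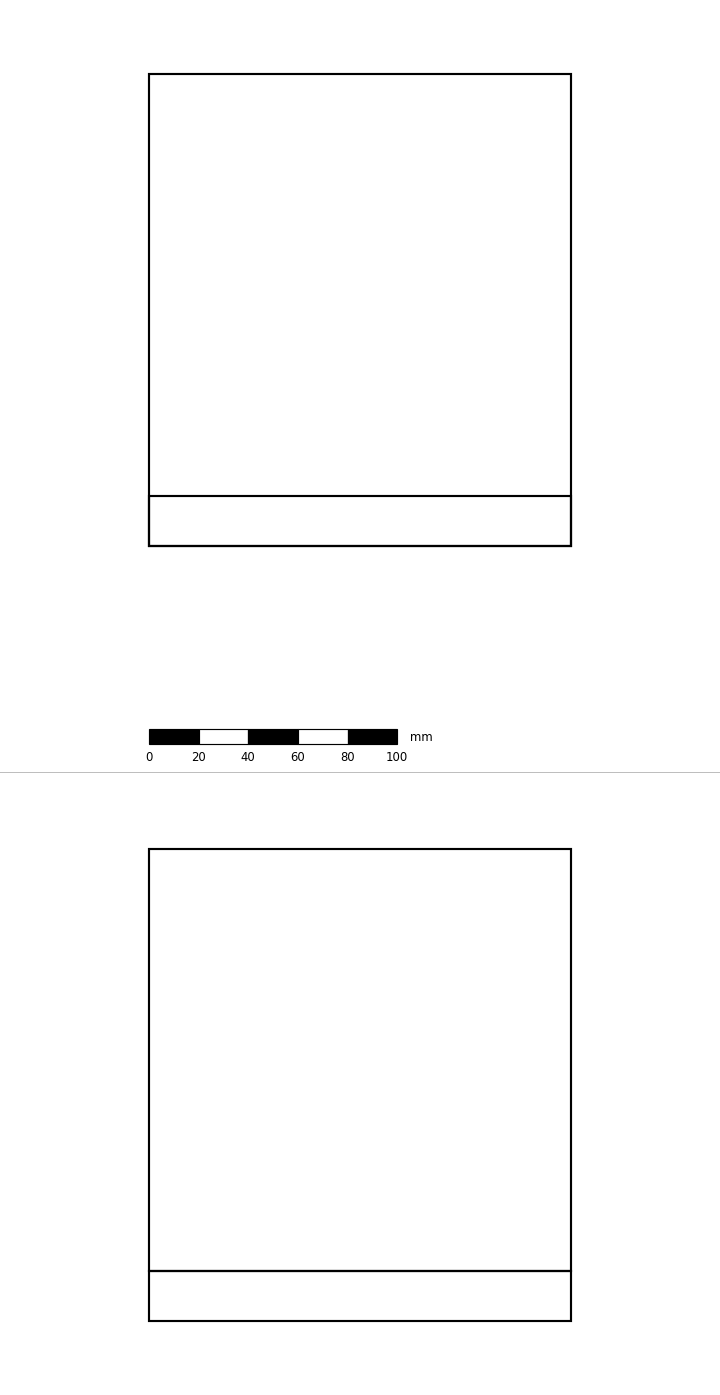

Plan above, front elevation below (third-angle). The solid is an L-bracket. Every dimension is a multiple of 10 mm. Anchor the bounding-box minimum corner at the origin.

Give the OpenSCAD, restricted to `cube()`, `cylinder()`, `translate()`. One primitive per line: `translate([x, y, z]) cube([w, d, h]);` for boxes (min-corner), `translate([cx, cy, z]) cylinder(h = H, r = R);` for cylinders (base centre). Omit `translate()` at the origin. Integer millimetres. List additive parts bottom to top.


cube([170, 190, 20]);
translate([0, 0, 20]) cube([170, 20, 170]);


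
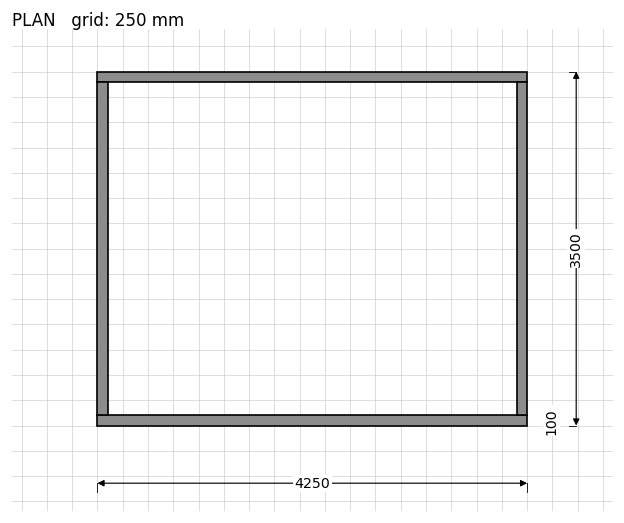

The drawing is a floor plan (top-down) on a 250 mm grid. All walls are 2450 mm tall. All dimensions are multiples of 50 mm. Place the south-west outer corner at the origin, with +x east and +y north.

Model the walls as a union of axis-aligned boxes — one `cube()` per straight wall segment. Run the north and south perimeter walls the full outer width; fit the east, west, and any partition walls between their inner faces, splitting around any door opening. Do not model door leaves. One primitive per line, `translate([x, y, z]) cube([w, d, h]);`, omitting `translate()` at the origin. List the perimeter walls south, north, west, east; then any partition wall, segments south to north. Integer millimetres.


cube([4250, 100, 2450]);
translate([0, 3400, 0]) cube([4250, 100, 2450]);
translate([0, 100, 0]) cube([100, 3300, 2450]);
translate([4150, 100, 0]) cube([100, 3300, 2450]);


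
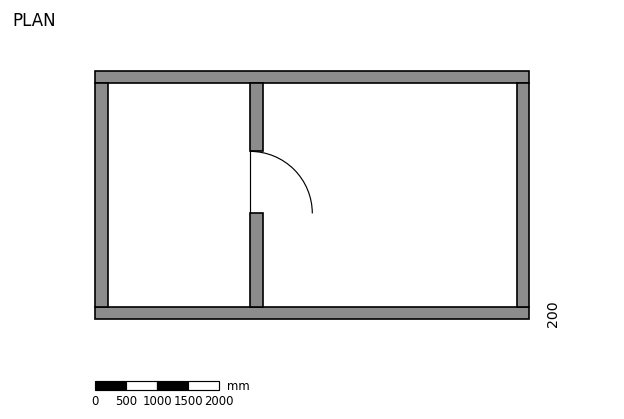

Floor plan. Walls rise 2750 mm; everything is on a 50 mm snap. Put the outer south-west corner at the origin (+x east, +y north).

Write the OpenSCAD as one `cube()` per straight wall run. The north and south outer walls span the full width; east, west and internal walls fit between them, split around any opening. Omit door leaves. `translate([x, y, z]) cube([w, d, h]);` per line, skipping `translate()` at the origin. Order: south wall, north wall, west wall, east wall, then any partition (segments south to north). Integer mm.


cube([7000, 200, 2750]);
translate([0, 3800, 0]) cube([7000, 200, 2750]);
translate([0, 200, 0]) cube([200, 3600, 2750]);
translate([6800, 200, 0]) cube([200, 3600, 2750]);
translate([2500, 200, 0]) cube([200, 1500, 2750]);
translate([2500, 2700, 0]) cube([200, 1100, 2750]);


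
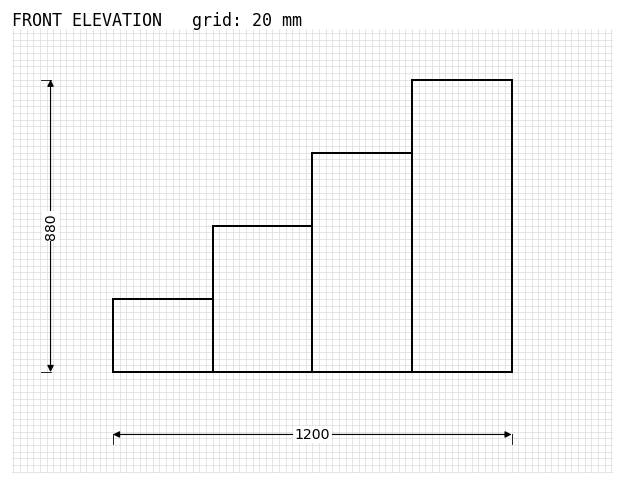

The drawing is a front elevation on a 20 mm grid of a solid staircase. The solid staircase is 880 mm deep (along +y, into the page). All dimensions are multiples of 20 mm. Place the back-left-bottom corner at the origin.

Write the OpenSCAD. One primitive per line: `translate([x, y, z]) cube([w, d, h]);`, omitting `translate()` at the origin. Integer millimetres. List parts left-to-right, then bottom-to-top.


cube([300, 880, 220]);
translate([300, 0, 0]) cube([300, 880, 440]);
translate([600, 0, 0]) cube([300, 880, 660]);
translate([900, 0, 0]) cube([300, 880, 880]);
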